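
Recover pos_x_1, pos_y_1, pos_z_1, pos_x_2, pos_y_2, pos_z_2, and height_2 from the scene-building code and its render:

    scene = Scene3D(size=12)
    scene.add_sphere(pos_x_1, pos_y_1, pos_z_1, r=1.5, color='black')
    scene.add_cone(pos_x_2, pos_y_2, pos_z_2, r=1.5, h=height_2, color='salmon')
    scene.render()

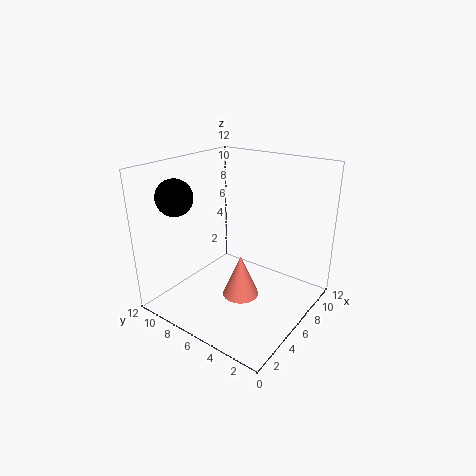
pos_x_1 = 3; pos_y_1 = 10; pos_z_1 = 9.5; pos_x_2 = 5; pos_y_2 = 5; pos_z_2 = 1.5; height_2 = 3.5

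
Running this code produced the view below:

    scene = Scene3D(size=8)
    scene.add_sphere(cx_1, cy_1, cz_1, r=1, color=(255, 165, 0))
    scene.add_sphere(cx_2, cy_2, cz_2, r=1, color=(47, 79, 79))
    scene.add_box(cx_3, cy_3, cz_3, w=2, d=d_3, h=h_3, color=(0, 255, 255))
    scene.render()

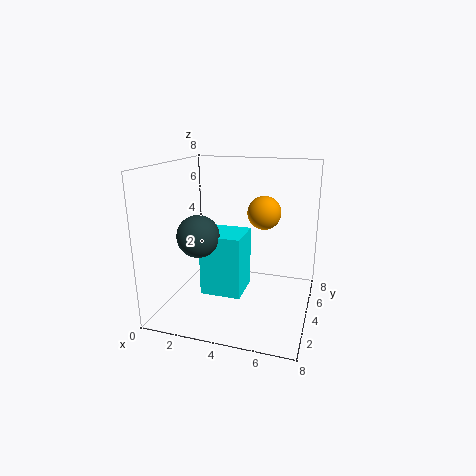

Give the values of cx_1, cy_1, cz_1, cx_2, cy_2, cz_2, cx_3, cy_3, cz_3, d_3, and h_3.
cx_1 = 5
cy_1 = 6
cz_1 = 5
cx_2 = 3
cy_2 = 1
cz_2 = 5
cx_3 = 3
cy_3 = 1
cz_3 = 2
d_3 = 2
h_3 = 3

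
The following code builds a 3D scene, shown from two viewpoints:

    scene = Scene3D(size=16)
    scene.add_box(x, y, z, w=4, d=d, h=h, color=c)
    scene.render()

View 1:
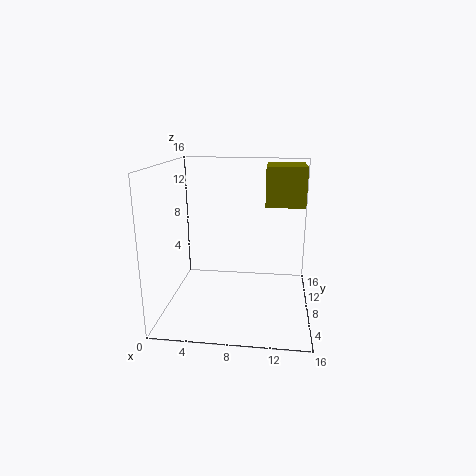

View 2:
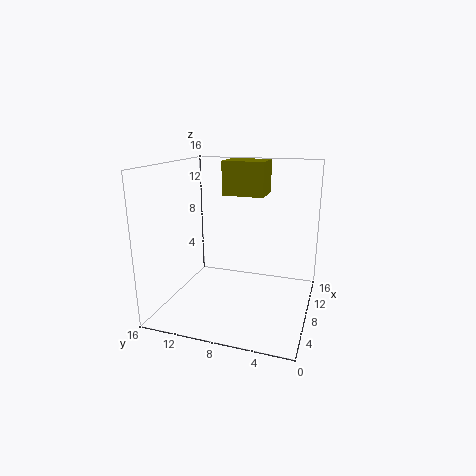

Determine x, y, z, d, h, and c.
x = 11
y = 6
z = 12
d = 5
h = 4
c = 'olive'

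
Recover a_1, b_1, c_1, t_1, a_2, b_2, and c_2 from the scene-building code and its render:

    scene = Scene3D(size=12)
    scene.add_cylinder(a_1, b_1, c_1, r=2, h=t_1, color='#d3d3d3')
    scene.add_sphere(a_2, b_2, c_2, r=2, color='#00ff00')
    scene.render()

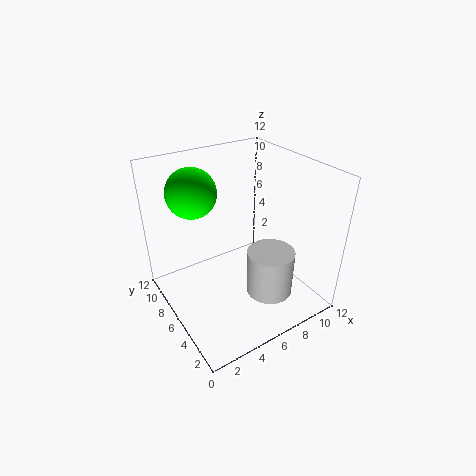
a_1 = 8, b_1 = 4, c_1 = 1, t_1 = 4, a_2 = 3, b_2 = 8, c_2 = 10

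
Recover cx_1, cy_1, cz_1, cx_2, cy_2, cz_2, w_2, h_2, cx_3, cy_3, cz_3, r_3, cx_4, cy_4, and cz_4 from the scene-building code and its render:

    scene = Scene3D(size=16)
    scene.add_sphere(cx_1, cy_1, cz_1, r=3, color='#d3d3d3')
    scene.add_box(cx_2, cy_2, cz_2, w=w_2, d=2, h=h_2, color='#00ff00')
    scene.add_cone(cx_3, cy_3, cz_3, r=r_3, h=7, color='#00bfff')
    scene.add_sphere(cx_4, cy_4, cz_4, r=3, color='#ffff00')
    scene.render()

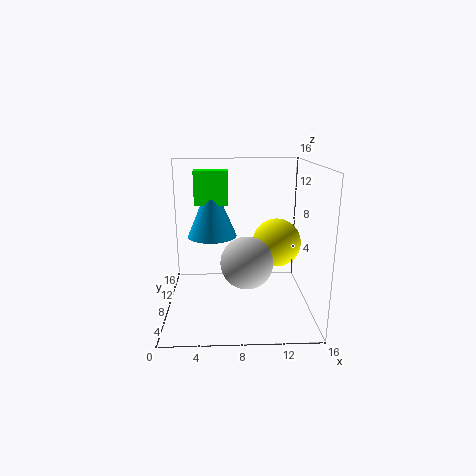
cx_1 = 9, cy_1 = 8, cz_1 = 5, cx_2 = 3, cy_2 = 11, cz_2 = 11, w_2 = 4, h_2 = 4, cx_3 = 5, cy_3 = 12, cz_3 = 7, r_3 = 3, cx_4 = 13, cy_4 = 12, cz_4 = 6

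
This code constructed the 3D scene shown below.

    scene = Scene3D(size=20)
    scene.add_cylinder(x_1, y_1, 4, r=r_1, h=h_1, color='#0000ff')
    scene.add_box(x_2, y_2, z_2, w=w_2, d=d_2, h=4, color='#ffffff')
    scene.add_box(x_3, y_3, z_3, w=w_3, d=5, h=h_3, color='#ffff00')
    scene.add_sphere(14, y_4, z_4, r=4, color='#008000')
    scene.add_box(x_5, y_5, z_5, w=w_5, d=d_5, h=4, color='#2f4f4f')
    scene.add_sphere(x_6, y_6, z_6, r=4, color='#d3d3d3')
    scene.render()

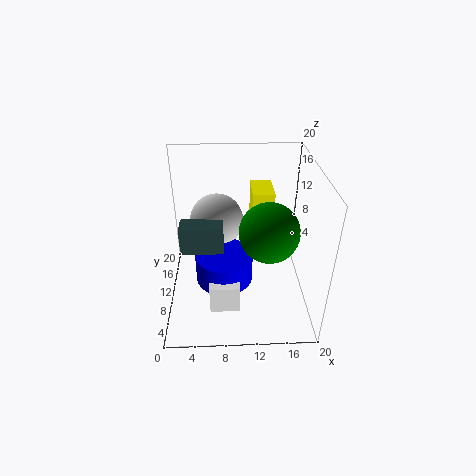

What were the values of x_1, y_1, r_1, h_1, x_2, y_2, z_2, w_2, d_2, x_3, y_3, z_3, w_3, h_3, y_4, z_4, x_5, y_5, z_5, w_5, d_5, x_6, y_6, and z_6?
x_1 = 8; y_1 = 9; r_1 = 4; h_1 = 4; x_2 = 6; y_2 = 4; z_2 = 2; w_2 = 4; d_2 = 3; x_3 = 12; y_3 = 11; z_3 = 10; w_3 = 3; h_3 = 6; y_4 = 8; z_4 = 12; x_5 = 2; y_5 = 9; z_5 = 8; w_5 = 6; d_5 = 3; x_6 = 7; y_6 = 15; z_6 = 10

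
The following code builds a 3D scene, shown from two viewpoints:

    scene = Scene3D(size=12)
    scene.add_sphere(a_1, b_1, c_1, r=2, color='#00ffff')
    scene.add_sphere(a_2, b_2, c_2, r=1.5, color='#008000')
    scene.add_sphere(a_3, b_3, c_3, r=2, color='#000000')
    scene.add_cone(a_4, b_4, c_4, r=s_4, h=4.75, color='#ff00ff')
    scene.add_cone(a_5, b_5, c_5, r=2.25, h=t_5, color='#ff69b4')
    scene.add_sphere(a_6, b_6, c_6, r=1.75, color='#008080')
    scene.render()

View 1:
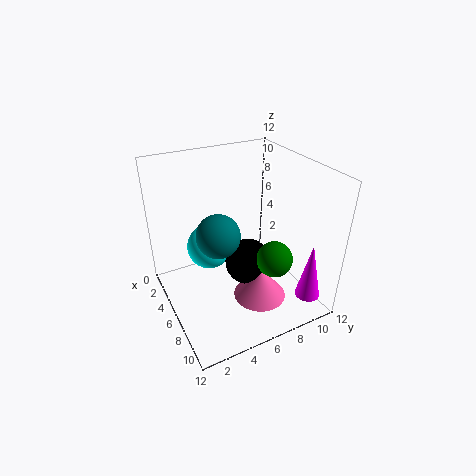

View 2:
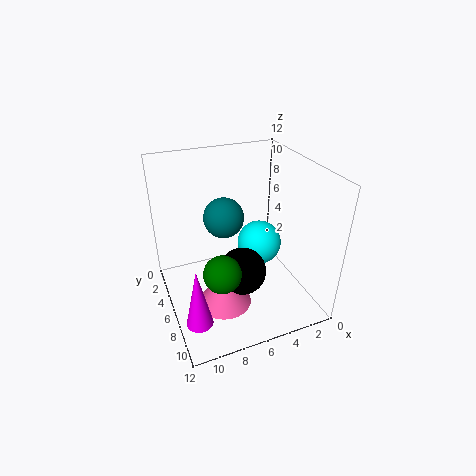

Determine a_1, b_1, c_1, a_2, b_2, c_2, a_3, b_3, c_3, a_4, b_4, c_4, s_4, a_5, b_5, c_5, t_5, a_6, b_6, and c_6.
a_1 = 3.25, b_1 = 4.5, c_1 = 4, a_2 = 8.25, b_2 = 8.25, c_2 = 4.5, a_3 = 6, b_3 = 7, c_3 = 3.25, a_4 = 10.75, b_4 = 10, c_4 = 2, s_4 = 1, a_5 = 7.75, b_5 = 7.25, c_5 = 0.75, t_5 = 2.75, a_6 = 6.5, b_6 = 4, c_6 = 7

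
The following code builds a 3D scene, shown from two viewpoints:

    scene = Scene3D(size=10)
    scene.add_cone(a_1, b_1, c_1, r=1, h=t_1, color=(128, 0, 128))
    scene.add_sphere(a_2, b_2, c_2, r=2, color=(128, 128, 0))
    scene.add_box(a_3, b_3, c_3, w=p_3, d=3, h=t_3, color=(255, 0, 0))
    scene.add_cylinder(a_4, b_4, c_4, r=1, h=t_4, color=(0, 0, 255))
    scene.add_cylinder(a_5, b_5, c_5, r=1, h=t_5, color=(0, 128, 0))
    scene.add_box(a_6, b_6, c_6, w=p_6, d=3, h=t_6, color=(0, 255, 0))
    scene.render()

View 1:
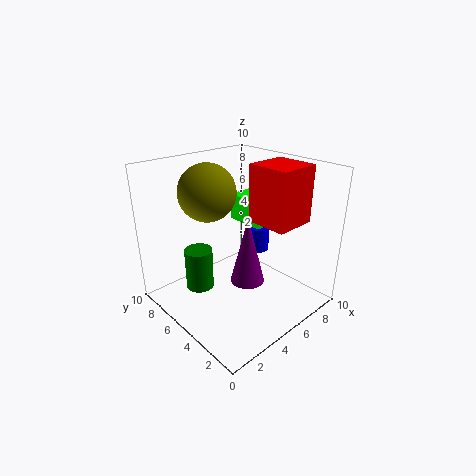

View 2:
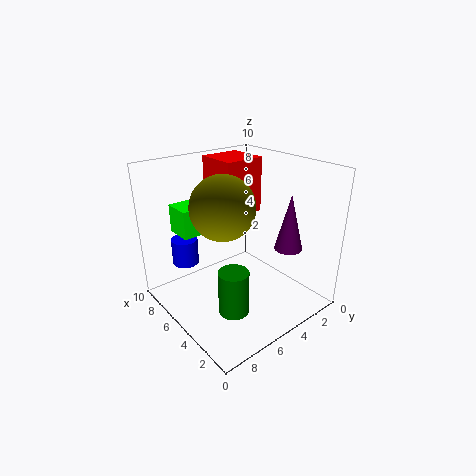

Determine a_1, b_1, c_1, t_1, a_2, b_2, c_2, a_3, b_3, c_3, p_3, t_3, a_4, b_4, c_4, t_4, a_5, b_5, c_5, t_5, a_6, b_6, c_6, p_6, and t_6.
a_1 = 3
b_1 = 2
c_1 = 4
t_1 = 4
a_2 = 4
b_2 = 7
c_2 = 8
a_3 = 6
b_3 = 2
c_3 = 6
p_3 = 3
t_3 = 4
a_4 = 9
b_4 = 7
c_4 = 2
t_4 = 2
a_5 = 3
b_5 = 7
c_5 = 1
t_5 = 3
a_6 = 7
b_6 = 5
c_6 = 5
p_6 = 2
t_6 = 2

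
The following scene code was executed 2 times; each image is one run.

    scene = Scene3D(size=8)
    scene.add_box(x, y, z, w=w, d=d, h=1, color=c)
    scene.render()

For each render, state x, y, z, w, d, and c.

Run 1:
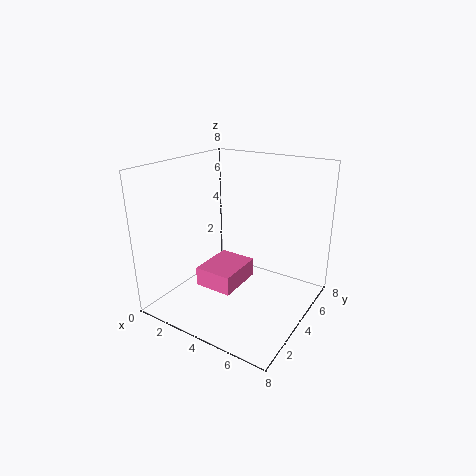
x = 3; y = 1.5; z = 2; w = 2; d = 2.5; c = 'hotpink'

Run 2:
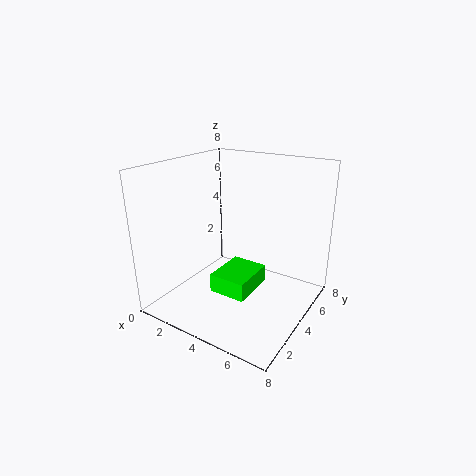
x = 3.5; y = 2; z = 1.5; w = 2; d = 2.5; c = 'lime'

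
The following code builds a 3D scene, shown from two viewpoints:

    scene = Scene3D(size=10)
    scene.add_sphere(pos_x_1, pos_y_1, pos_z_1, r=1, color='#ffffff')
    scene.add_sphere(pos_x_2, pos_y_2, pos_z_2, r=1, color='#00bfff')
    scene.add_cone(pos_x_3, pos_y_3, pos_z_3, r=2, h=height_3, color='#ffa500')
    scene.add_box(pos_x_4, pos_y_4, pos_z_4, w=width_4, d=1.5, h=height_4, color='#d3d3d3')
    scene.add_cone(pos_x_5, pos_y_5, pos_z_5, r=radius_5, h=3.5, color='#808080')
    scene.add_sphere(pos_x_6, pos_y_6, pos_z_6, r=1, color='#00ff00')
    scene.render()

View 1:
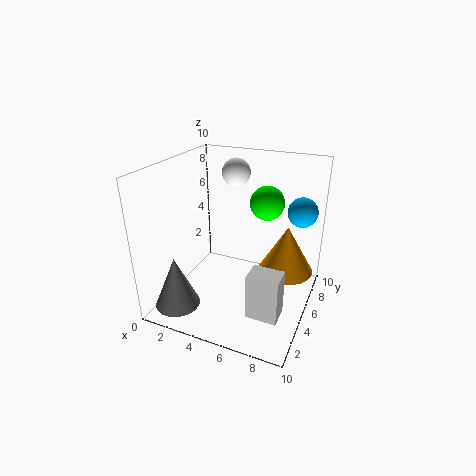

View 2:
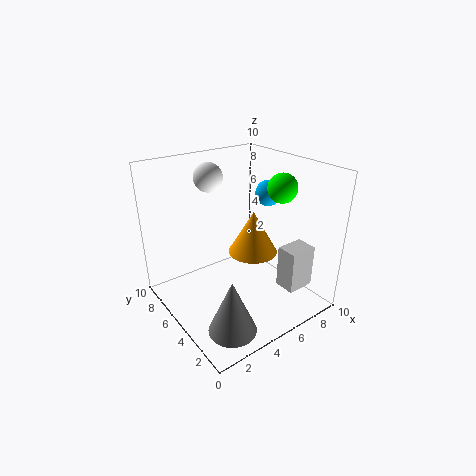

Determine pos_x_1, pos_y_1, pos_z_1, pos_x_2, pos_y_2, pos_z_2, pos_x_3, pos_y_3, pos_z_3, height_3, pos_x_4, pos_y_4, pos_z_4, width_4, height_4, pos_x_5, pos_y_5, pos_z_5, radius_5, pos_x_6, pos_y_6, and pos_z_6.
pos_x_1 = 4; pos_y_1 = 7; pos_z_1 = 9; pos_x_2 = 9; pos_y_2 = 6.5; pos_z_2 = 7; pos_x_3 = 8; pos_y_3 = 7; pos_z_3 = 2; height_3 = 3.5; pos_x_4 = 7; pos_y_4 = 1.5; pos_z_4 = 1.5; width_4 = 2; height_4 = 3; pos_x_5 = 2; pos_y_5 = 1.5; pos_z_5 = 1; radius_5 = 1.5; pos_x_6 = 7.5; pos_y_6 = 3.5; pos_z_6 = 8.5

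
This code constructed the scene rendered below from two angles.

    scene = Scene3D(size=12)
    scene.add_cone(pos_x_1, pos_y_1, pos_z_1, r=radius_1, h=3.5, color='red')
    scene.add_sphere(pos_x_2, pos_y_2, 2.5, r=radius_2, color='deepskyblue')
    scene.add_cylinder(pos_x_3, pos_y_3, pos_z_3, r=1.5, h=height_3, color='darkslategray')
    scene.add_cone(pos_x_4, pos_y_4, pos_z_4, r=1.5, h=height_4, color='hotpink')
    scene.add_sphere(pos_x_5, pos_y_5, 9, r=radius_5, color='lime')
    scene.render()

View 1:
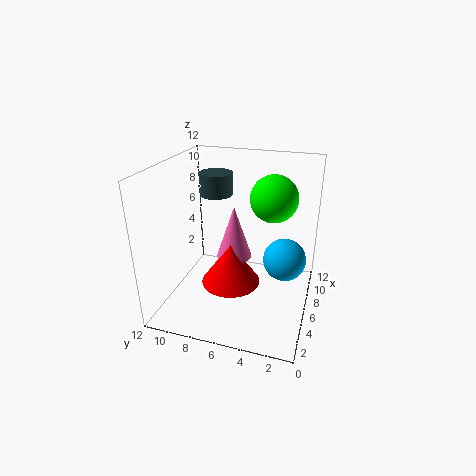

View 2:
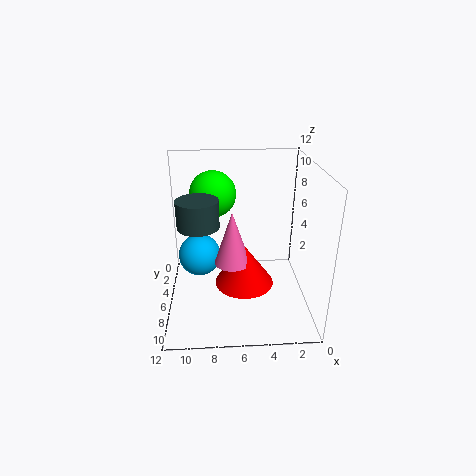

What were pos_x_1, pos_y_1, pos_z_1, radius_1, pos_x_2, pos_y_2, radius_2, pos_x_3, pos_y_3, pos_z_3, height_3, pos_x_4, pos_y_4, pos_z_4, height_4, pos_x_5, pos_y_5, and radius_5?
pos_x_1 = 5.5
pos_y_1 = 6.5
pos_z_1 = 2
radius_1 = 2.5
pos_x_2 = 9.5
pos_y_2 = 2.5
radius_2 = 2
pos_x_3 = 9
pos_y_3 = 9
pos_z_3 = 8.5
height_3 = 2
pos_x_4 = 6.5
pos_y_4 = 6.5
pos_z_4 = 4
height_4 = 4.5
pos_x_5 = 8
pos_y_5 = 3.5
radius_5 = 2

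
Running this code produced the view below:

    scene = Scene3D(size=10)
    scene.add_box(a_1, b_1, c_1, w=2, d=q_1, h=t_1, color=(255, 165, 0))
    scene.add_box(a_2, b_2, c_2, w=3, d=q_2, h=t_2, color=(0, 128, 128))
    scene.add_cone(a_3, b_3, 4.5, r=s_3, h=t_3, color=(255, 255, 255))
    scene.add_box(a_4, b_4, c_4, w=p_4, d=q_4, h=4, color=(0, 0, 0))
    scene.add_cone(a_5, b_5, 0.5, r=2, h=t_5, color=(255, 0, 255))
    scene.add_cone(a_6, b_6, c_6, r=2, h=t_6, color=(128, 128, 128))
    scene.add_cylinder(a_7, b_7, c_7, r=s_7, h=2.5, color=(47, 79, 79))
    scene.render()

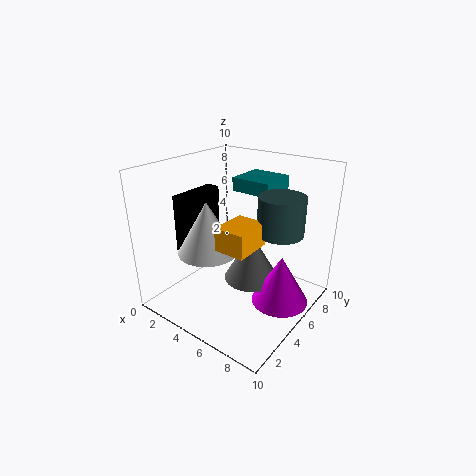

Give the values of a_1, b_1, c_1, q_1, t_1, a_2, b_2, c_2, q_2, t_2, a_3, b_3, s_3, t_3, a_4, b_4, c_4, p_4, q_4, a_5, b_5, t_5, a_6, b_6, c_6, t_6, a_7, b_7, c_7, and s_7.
a_1 = 5.5, b_1 = 2, c_1 = 5.5, q_1 = 2.5, t_1 = 1.5, a_2 = 3, b_2 = 7, c_2 = 7.5, q_2 = 3, t_2 = 1, a_3 = 4, b_3 = 3, s_3 = 2, t_3 = 3.5, a_4 = 1.5, b_4 = 2.5, c_4 = 4, p_4 = 1, q_4 = 3.5, a_5 = 8, b_5 = 6, t_5 = 3.5, a_6 = 5.5, b_6 = 6, c_6 = 1.5, t_6 = 3.5, a_7 = 8, b_7 = 5.5, c_7 = 6, s_7 = 1.5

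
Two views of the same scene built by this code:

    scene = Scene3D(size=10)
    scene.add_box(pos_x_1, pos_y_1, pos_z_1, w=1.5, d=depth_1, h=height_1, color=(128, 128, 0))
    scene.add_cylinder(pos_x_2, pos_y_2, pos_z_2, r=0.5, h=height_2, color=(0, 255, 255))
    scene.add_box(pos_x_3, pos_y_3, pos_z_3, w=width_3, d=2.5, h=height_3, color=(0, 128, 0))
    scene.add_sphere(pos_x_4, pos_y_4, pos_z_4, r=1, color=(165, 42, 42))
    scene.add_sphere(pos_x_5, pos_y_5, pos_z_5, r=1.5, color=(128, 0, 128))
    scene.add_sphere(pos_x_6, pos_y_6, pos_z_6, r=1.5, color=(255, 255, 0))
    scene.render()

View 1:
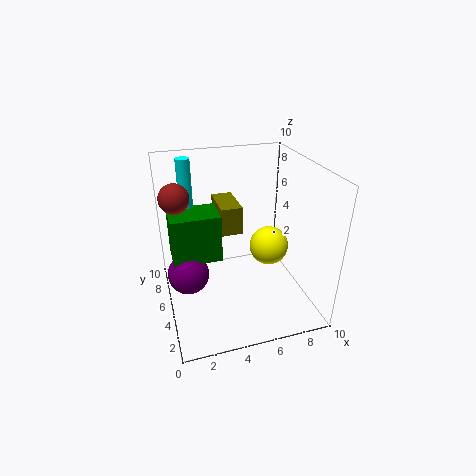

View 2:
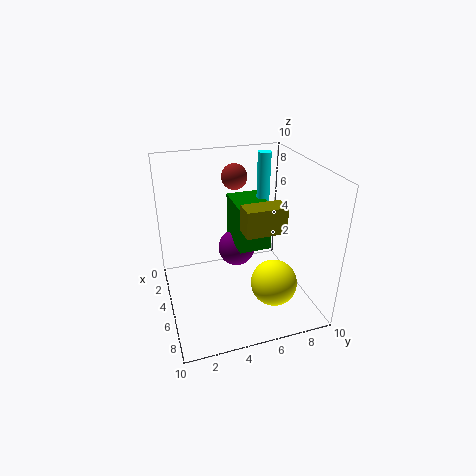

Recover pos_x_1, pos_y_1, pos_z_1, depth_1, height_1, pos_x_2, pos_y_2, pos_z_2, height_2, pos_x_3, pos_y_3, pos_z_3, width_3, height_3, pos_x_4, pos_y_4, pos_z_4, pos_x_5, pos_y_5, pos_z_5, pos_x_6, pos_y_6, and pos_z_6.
pos_x_1 = 4, pos_y_1 = 5.5, pos_z_1 = 5, depth_1 = 3, height_1 = 2, pos_x_2 = 2, pos_y_2 = 8, pos_z_2 = 5.5, height_2 = 4.5, pos_x_3 = 0.5, pos_y_3 = 5.5, pos_z_3 = 3, width_3 = 3.5, height_3 = 3.5, pos_x_4 = 1, pos_y_4 = 6, pos_z_4 = 8, pos_x_5 = 1.5, pos_y_5 = 6, pos_z_5 = 2, pos_x_6 = 8, pos_y_6 = 6.5, pos_z_6 = 3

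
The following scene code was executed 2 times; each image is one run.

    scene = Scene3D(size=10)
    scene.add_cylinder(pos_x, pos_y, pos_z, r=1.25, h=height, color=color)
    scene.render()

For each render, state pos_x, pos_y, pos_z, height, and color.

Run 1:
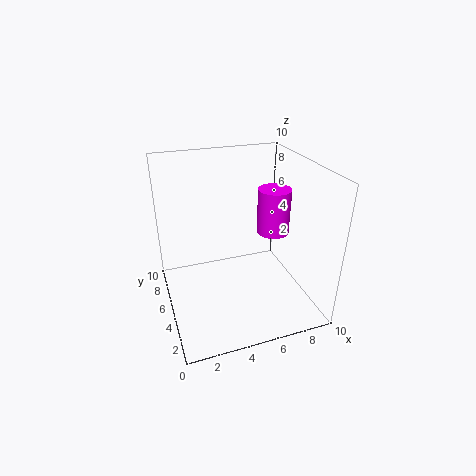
pos_x = 8.5, pos_y = 6.75, pos_z = 4, height = 3.5, color = 'magenta'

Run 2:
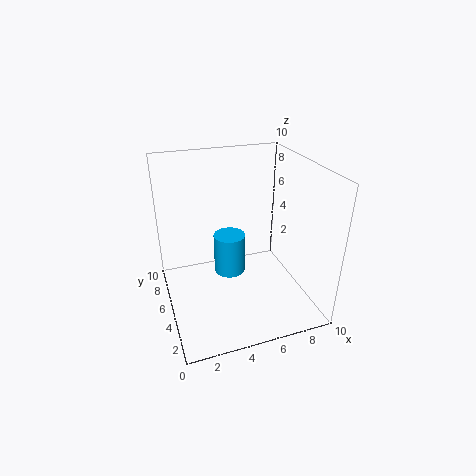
pos_x = 5.25, pos_y = 7.75, pos_z = 0.5, height = 3.25, color = 'deepskyblue'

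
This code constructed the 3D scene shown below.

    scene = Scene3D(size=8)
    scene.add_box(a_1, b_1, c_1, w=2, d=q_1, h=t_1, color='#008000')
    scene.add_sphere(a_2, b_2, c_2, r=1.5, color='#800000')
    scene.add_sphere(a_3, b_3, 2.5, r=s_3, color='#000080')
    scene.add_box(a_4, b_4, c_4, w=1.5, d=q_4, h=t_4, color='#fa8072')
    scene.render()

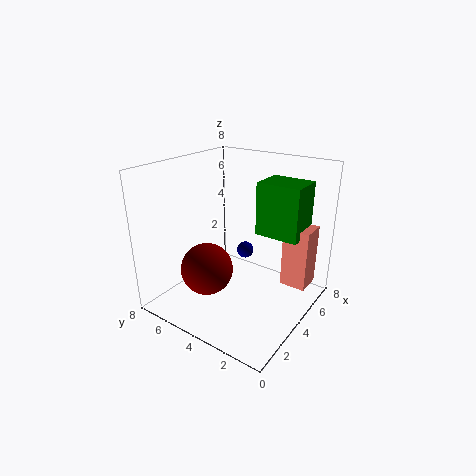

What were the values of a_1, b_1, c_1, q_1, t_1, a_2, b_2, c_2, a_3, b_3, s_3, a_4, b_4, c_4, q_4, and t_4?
a_1 = 5
b_1 = 1
c_1 = 4
q_1 = 2.5
t_1 = 3
a_2 = 3
b_2 = 5.5
c_2 = 2
a_3 = 5.5
b_3 = 4.5
s_3 = 0.5
a_4 = 5.5
b_4 = 0.5
c_4 = 1
q_4 = 1.5
t_4 = 3.5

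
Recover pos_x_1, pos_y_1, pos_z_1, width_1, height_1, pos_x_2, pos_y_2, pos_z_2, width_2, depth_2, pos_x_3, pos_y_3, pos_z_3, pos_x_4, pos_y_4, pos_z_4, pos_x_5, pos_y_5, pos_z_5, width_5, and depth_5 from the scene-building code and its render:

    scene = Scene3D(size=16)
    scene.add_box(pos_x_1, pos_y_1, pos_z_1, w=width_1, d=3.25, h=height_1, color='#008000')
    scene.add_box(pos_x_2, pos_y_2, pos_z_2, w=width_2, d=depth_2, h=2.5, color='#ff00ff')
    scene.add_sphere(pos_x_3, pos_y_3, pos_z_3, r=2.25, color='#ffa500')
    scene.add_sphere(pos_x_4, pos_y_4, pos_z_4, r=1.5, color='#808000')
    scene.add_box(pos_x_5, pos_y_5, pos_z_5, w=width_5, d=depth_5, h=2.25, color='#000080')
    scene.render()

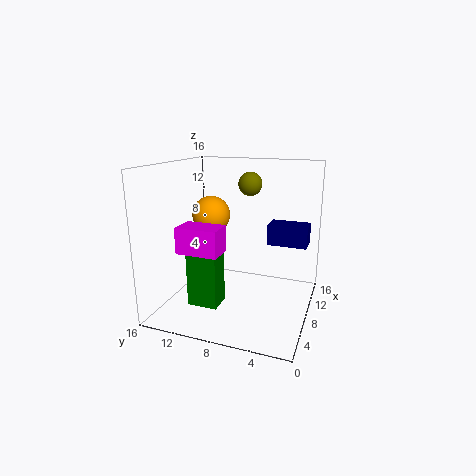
pos_x_1 = 3.25
pos_y_1 = 8.75
pos_z_1 = 1.5
width_1 = 2.5
height_1 = 5.75
pos_x_2 = 0.25
pos_y_2 = 7.25
pos_z_2 = 8.5
width_2 = 2.5
depth_2 = 4
pos_x_3 = 10.25
pos_y_3 = 12.25
pos_z_3 = 9.75
pos_x_4 = 14.5
pos_y_4 = 8.75
pos_z_4 = 13
pos_x_5 = 8.25
pos_y_5 = 0.5
pos_z_5 = 7.5
width_5 = 2.5
depth_5 = 4.25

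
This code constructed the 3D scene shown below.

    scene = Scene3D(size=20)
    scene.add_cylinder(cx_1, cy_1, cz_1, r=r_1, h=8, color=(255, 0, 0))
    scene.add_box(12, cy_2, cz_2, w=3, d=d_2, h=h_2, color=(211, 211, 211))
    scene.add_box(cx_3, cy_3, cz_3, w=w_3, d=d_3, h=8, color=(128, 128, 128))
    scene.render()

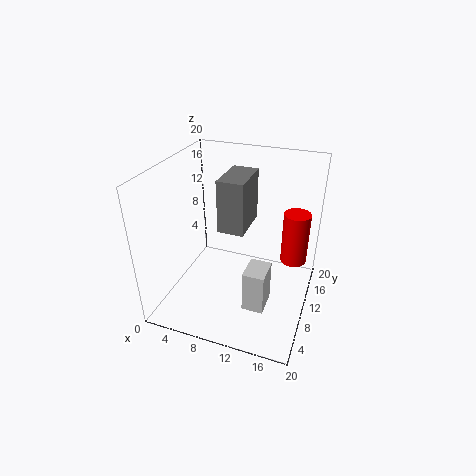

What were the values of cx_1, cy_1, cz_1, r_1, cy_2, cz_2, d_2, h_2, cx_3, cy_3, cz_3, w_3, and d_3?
cx_1 = 17; cy_1 = 16; cz_1 = 4; r_1 = 2; cy_2 = 6; cz_2 = 1; d_2 = 4; h_2 = 6; cx_3 = 6; cy_3 = 12; cz_3 = 9; w_3 = 4; d_3 = 7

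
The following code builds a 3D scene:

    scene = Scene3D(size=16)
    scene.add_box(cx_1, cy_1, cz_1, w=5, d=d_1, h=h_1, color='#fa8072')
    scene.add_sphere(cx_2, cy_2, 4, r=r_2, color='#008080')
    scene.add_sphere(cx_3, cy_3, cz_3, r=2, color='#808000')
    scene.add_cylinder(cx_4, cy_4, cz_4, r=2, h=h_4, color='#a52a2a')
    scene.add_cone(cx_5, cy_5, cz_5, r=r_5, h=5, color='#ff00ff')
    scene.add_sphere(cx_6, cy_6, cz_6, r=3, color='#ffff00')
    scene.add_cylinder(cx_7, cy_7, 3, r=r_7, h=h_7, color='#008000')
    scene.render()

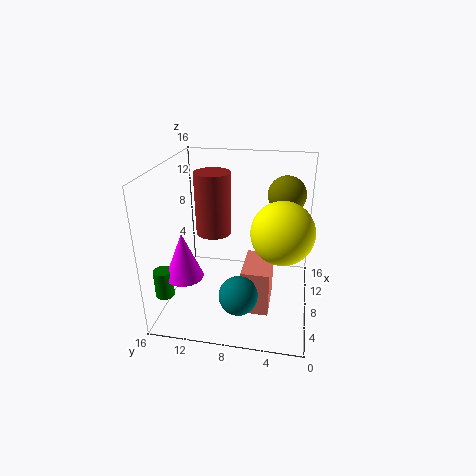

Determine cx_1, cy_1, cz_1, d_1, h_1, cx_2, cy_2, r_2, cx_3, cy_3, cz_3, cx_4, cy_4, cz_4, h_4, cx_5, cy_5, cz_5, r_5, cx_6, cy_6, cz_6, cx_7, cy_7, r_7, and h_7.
cx_1 = 4
cy_1 = 4
cz_1 = 1
d_1 = 3
h_1 = 5
cx_2 = 3
cy_2 = 7
r_2 = 2
cx_3 = 9
cy_3 = 3
cz_3 = 13
cx_4 = 9
cy_4 = 11
cz_4 = 8
h_4 = 7
cx_5 = 4
cy_5 = 13
cz_5 = 5
r_5 = 2
cx_6 = 4
cy_6 = 3
cz_6 = 11
cx_7 = 3
cy_7 = 15
r_7 = 1
h_7 = 3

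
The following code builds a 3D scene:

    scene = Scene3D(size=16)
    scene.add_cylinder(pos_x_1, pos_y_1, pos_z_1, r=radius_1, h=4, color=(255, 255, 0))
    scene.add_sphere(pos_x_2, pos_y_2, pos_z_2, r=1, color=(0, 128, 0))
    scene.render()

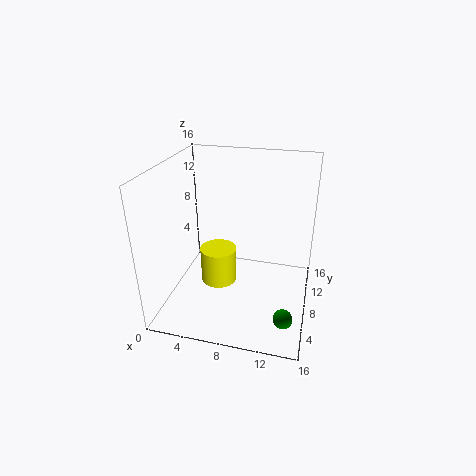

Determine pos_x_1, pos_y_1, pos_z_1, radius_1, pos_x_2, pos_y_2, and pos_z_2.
pos_x_1 = 6
pos_y_1 = 7
pos_z_1 = 3
radius_1 = 2
pos_x_2 = 14
pos_y_2 = 3
pos_z_2 = 2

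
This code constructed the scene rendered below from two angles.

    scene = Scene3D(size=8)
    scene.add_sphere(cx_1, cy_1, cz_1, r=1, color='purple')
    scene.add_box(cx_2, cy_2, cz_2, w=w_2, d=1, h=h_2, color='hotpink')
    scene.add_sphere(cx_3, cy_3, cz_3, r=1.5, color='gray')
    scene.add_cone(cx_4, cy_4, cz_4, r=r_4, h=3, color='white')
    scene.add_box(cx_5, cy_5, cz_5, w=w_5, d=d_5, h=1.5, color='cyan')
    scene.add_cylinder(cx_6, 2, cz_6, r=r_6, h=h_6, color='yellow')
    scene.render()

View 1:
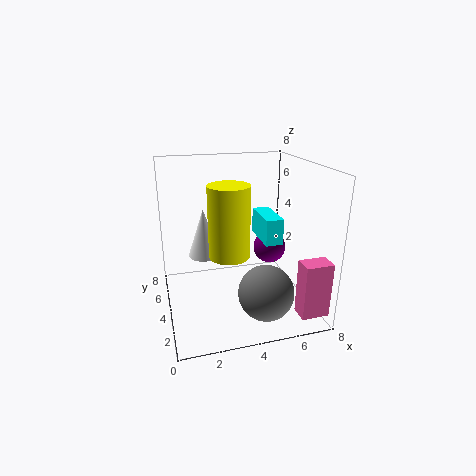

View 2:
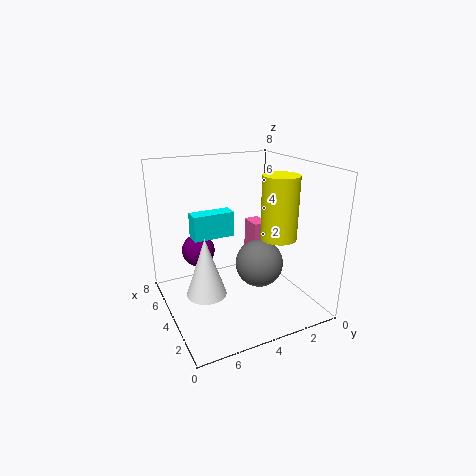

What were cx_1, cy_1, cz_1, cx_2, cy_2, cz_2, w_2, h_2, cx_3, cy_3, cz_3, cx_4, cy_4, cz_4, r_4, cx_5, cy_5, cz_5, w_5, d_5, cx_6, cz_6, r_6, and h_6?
cx_1 = 6.5
cy_1 = 5.5
cz_1 = 2.5
cx_2 = 6.5
cy_2 = 0.5
cz_2 = 0.5
w_2 = 1.5
h_2 = 3
cx_3 = 5
cy_3 = 2
cz_3 = 1.5
cx_4 = 2.5
cy_4 = 6.5
cz_4 = 2
r_4 = 1
cx_5 = 5.5
cy_5 = 3.5
cz_5 = 3.5
w_5 = 1
d_5 = 2.5
cx_6 = 3
cz_6 = 4
r_6 = 1
h_6 = 3.5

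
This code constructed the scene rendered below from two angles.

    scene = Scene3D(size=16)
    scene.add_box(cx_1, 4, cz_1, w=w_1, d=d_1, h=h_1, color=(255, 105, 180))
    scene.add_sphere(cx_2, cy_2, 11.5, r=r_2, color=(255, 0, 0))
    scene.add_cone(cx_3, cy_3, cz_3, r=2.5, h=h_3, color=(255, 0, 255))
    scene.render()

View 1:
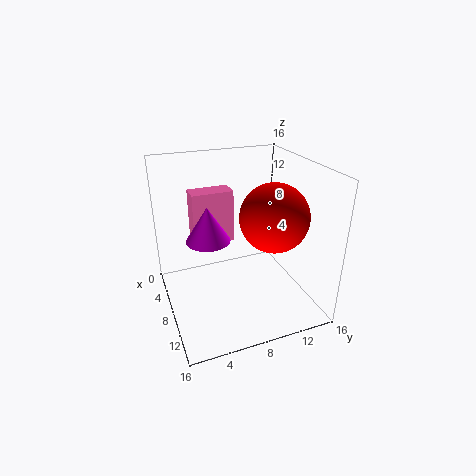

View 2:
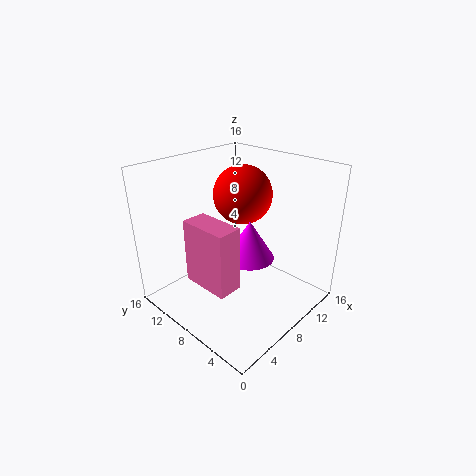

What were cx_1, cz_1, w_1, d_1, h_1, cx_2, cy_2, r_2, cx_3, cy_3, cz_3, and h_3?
cx_1 = 1.5; cz_1 = 5.5; w_1 = 2.5; d_1 = 5; h_1 = 6.5; cx_2 = 11.5; cy_2 = 10.5; r_2 = 3.5; cx_3 = 6.5; cy_3 = 5; cz_3 = 7.5; h_3 = 4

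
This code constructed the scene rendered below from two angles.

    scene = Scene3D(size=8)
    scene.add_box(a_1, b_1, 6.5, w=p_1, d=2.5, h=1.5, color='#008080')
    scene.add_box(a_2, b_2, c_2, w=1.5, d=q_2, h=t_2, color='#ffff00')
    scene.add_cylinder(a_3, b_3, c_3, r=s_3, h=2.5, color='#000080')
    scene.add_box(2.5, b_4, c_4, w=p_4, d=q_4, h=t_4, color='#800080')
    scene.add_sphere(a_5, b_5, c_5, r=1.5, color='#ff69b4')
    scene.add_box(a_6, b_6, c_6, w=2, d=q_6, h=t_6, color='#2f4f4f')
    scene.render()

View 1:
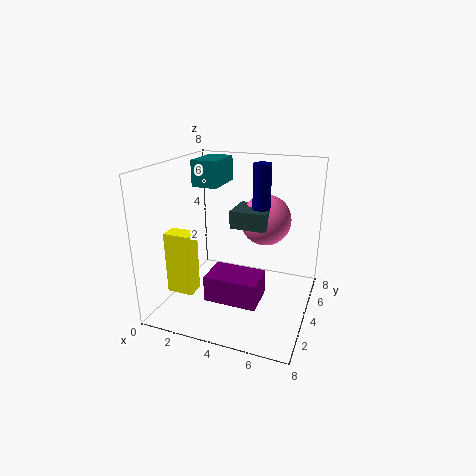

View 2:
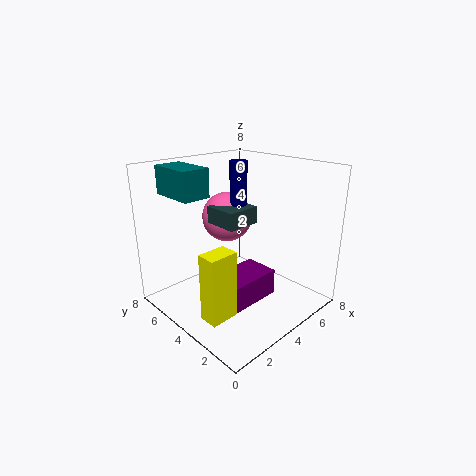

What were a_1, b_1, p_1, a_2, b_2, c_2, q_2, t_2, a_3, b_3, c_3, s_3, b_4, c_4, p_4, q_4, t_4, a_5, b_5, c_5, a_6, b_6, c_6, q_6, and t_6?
a_1 = 1, b_1 = 4.5, p_1 = 1.5, a_2 = 0.5, b_2 = 2, c_2 = 1, q_2 = 1, t_2 = 3.5, a_3 = 5, b_3 = 5, c_3 = 5.5, s_3 = 0.5, b_4 = 2.5, c_4 = 0.5, p_4 = 3, q_4 = 2, t_4 = 1.5, a_5 = 5, b_5 = 6, c_5 = 4.5, a_6 = 3.5, b_6 = 4, c_6 = 4.5, q_6 = 2, t_6 = 1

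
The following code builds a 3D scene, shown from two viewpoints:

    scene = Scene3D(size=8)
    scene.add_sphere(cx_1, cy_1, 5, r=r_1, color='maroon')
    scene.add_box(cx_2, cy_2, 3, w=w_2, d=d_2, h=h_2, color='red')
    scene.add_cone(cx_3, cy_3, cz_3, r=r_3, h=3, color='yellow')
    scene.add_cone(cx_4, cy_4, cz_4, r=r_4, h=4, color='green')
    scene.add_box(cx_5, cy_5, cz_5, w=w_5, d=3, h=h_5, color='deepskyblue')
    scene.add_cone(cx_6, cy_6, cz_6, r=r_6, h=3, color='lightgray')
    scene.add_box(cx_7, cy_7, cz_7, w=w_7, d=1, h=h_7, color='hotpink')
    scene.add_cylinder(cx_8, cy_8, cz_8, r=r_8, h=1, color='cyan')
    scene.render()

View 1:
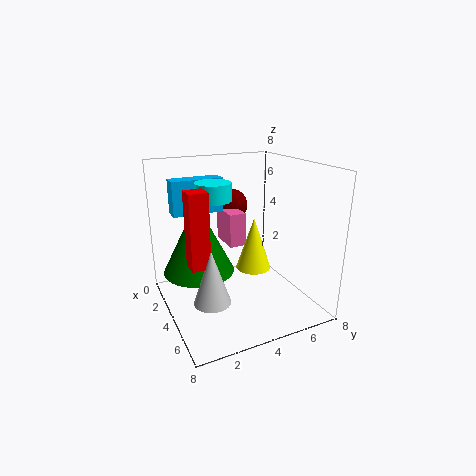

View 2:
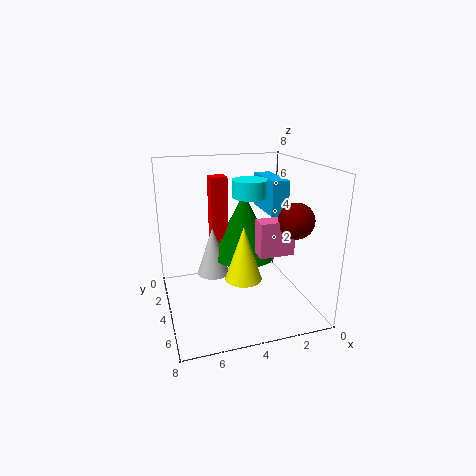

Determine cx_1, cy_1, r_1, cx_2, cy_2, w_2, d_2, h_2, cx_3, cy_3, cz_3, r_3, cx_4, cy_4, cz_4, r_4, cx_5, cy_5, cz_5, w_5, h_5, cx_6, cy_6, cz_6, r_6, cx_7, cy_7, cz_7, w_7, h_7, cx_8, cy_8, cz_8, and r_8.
cx_1 = 1
cy_1 = 5
r_1 = 1
cx_2 = 4
cy_2 = 1
w_2 = 1
d_2 = 1
h_2 = 4
cx_3 = 4
cy_3 = 5
cz_3 = 2
r_3 = 1
cx_4 = 3
cy_4 = 2
cz_4 = 2
r_4 = 2
cx_5 = 1
cy_5 = 1
cz_5 = 5
w_5 = 1
h_5 = 2
cx_6 = 5
cy_6 = 2
cz_6 = 1
r_6 = 1
cx_7 = 1
cy_7 = 4
cz_7 = 3
w_7 = 2
h_7 = 2
cx_8 = 3
cy_8 = 3
cz_8 = 6
r_8 = 1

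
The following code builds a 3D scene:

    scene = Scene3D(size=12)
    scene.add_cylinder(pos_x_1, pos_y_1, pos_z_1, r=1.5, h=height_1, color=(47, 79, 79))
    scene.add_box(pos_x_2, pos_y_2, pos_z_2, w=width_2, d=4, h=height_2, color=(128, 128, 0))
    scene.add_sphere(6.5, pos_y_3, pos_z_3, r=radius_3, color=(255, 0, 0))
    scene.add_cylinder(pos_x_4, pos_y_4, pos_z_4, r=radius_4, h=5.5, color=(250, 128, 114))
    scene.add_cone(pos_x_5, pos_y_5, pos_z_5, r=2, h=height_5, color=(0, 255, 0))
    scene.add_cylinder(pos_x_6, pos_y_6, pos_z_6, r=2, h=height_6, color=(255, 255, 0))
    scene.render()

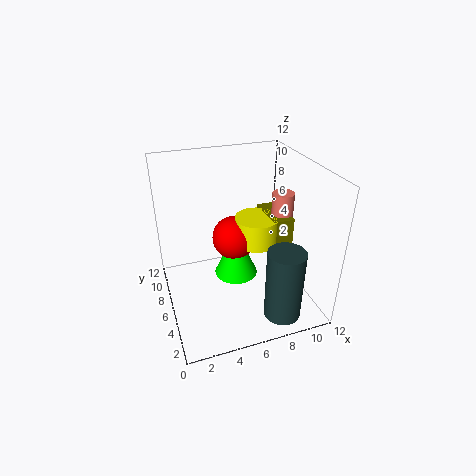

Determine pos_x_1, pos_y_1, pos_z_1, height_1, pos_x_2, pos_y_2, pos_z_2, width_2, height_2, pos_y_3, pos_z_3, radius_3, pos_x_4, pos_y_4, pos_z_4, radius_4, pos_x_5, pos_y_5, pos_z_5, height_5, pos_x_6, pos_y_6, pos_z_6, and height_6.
pos_x_1 = 8.5, pos_y_1 = 2, pos_z_1 = 0.5, height_1 = 6, pos_x_2 = 9.5, pos_y_2 = 6.5, pos_z_2 = 3, width_2 = 2, height_2 = 3.5, pos_y_3 = 8.5, pos_z_3 = 4.5, radius_3 = 2, pos_x_4 = 11, pos_y_4 = 8, pos_z_4 = 3, radius_4 = 1, pos_x_5 = 6.5, pos_y_5 = 8, pos_z_5 = 1, height_5 = 4.5, pos_x_6 = 8.5, pos_y_6 = 8, pos_z_6 = 4, height_6 = 2.5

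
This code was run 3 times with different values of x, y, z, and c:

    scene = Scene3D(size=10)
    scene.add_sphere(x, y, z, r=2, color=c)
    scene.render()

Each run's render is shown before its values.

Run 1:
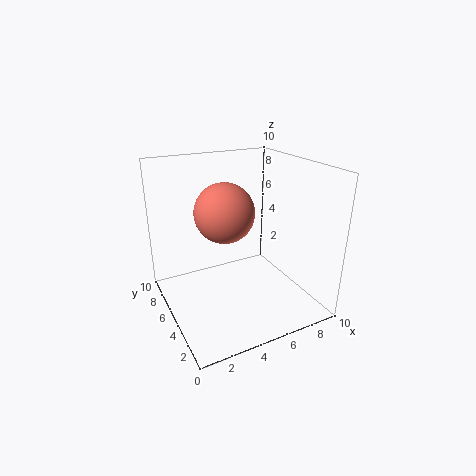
x = 4
y = 5
z = 7
c = 'salmon'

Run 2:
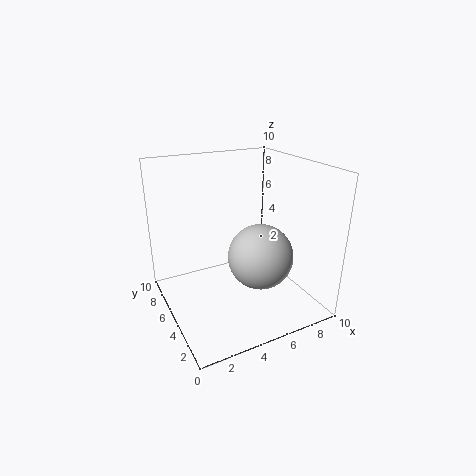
x = 5
y = 2
z = 5
c = 'lightgray'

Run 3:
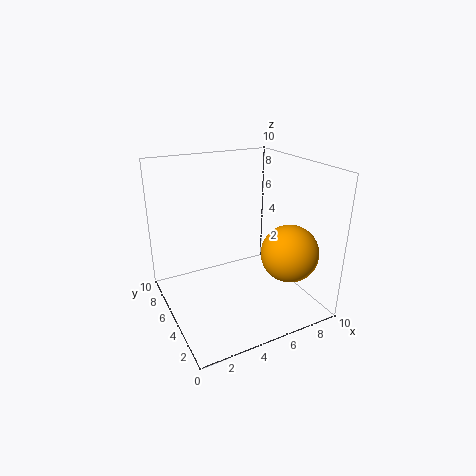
x = 8
y = 3
z = 4
c = 'orange'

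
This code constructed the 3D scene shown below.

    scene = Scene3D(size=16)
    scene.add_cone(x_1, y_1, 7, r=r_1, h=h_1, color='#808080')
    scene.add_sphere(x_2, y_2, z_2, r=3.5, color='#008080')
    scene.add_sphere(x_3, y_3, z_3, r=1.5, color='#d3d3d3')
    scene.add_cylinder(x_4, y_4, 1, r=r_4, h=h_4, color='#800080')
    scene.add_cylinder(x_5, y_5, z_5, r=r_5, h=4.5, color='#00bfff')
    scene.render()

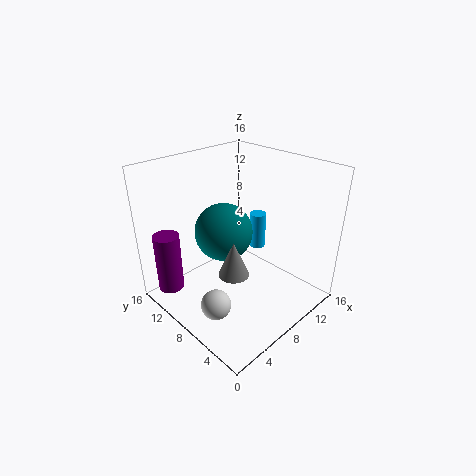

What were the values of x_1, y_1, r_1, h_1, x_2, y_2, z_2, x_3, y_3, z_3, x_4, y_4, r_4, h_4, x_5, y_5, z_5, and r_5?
x_1 = 4
y_1 = 4.5
r_1 = 1.5
h_1 = 3.5
x_2 = 9
y_2 = 11.5
z_2 = 7
x_3 = 2
y_3 = 5
z_3 = 4
x_4 = 2.5
y_4 = 14
r_4 = 1.5
h_4 = 7
x_5 = 13.5
y_5 = 10
z_5 = 4
r_5 = 1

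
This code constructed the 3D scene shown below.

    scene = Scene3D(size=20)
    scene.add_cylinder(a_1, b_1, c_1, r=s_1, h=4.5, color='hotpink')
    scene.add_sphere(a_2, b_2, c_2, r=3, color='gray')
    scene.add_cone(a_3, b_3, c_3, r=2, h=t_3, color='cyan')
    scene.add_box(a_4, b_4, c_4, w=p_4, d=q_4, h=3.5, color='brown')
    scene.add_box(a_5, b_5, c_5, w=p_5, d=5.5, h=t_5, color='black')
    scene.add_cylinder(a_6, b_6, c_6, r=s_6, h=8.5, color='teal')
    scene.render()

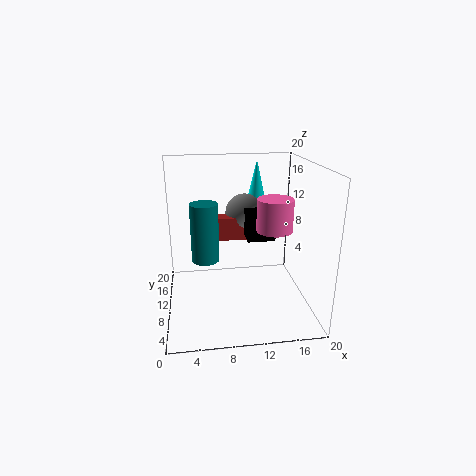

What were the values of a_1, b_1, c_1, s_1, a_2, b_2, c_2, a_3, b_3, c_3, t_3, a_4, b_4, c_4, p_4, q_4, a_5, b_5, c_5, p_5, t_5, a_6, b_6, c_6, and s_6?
a_1 = 15
b_1 = 9.5
c_1 = 11
s_1 = 2.5
a_2 = 12
b_2 = 16.5
c_2 = 11.5
a_3 = 14
b_3 = 17.5
c_3 = 11
t_3 = 8.5
a_4 = 7.5
b_4 = 14
c_4 = 8
p_4 = 7
q_4 = 2.5
a_5 = 11.5
b_5 = 10.5
c_5 = 9
p_5 = 4
t_5 = 4
a_6 = 5.5
b_6 = 12
c_6 = 6
s_6 = 2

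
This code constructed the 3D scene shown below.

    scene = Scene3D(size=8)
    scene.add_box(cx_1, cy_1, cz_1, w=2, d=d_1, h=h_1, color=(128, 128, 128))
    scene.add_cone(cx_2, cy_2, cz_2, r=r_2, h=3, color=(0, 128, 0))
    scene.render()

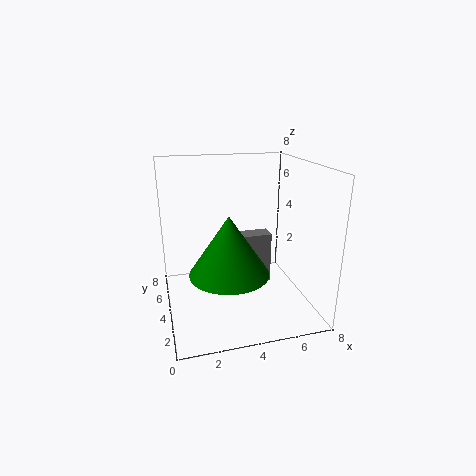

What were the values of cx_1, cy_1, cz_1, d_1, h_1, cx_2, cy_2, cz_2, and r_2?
cx_1 = 4, cy_1 = 4, cz_1 = 1, d_1 = 1, h_1 = 3, cx_2 = 3, cy_2 = 2, cz_2 = 3, r_2 = 2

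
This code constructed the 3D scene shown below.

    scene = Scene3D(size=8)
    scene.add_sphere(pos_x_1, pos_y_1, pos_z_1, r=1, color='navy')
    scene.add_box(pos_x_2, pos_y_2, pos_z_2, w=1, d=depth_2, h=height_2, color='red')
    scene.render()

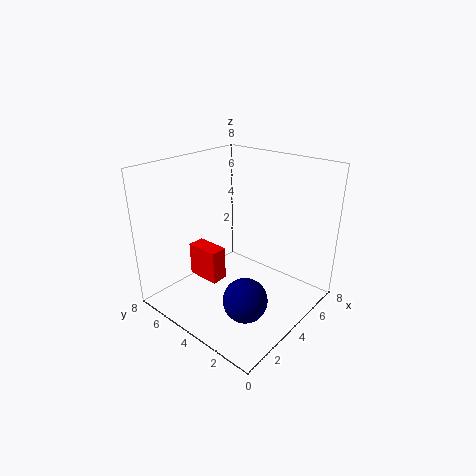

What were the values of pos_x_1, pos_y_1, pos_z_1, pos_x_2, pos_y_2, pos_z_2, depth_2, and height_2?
pos_x_1 = 1; pos_y_1 = 1; pos_z_1 = 3; pos_x_2 = 3; pos_y_2 = 5; pos_z_2 = 1; depth_2 = 2; height_2 = 2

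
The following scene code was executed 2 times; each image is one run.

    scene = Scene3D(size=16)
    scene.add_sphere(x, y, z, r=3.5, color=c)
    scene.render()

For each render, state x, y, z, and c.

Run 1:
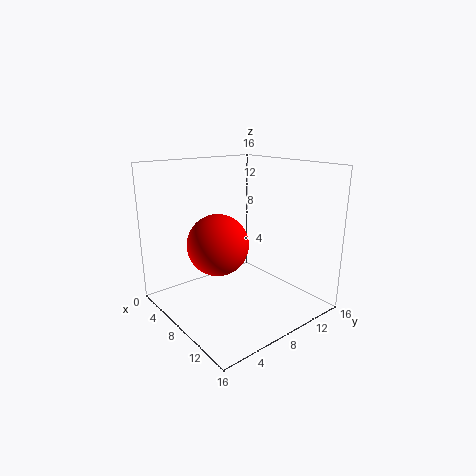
x = 6.25
y = 6.5
z = 7
c = 'red'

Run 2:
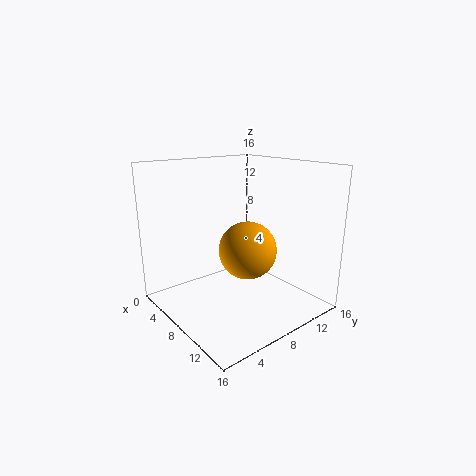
x = 6.75
y = 10.5
z = 5.5
c = 'orange'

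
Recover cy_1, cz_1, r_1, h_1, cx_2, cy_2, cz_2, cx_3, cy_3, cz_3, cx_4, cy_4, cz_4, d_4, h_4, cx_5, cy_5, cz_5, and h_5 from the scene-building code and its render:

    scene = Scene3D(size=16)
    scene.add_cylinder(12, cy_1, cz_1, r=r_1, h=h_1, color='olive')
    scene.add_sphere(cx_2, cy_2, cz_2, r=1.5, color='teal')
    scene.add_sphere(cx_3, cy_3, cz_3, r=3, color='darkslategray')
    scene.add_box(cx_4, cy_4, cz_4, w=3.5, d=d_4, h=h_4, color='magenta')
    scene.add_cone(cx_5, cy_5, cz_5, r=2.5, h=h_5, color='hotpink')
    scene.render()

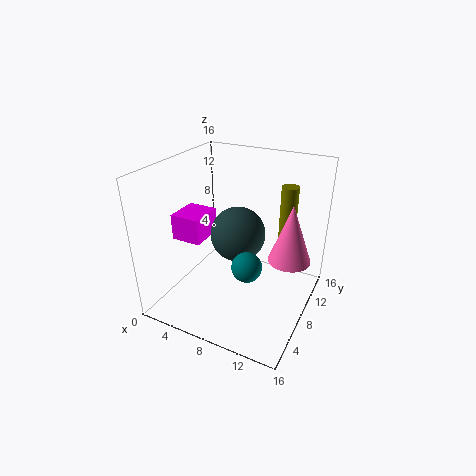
cy_1 = 13, cz_1 = 6, r_1 = 1, h_1 = 7, cx_2 = 11, cy_2 = 4, cz_2 = 7.5, cx_3 = 8, cy_3 = 8, cz_3 = 8.5, cx_4 = 0.5, cy_4 = 6, cz_4 = 7, d_4 = 4, h_4 = 3, cx_5 = 13, cy_5 = 11.5, cz_5 = 4.5, h_5 = 7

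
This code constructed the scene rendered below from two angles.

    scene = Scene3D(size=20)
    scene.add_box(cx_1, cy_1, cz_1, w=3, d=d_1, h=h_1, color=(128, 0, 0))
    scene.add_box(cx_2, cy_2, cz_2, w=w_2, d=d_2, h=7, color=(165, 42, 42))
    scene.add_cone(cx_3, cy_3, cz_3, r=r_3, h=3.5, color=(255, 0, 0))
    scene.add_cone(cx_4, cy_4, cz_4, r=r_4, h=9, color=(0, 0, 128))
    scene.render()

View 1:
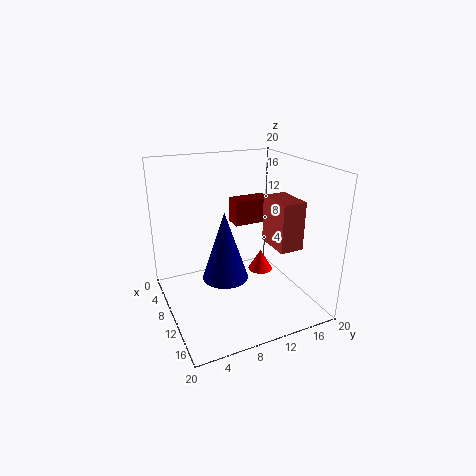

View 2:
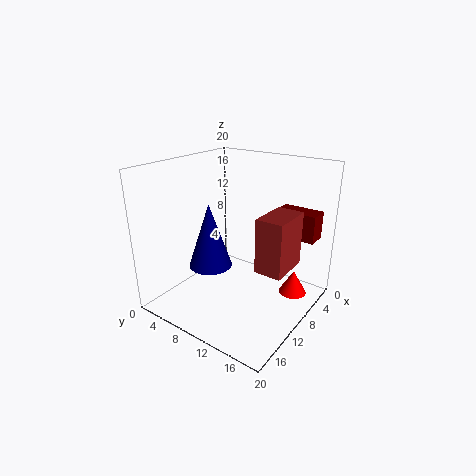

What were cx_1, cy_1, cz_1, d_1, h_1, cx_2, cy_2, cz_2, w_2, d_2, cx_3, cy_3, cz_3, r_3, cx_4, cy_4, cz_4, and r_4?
cx_1 = 1, cy_1 = 12.5, cz_1 = 9, d_1 = 6, h_1 = 4, cx_2 = 8, cy_2 = 15, cz_2 = 8, w_2 = 5.5, d_2 = 3.5, cx_3 = 5, cy_3 = 16.5, cz_3 = 1, r_3 = 2, cx_4 = 12.5, cy_4 = 7, cz_4 = 6, r_4 = 3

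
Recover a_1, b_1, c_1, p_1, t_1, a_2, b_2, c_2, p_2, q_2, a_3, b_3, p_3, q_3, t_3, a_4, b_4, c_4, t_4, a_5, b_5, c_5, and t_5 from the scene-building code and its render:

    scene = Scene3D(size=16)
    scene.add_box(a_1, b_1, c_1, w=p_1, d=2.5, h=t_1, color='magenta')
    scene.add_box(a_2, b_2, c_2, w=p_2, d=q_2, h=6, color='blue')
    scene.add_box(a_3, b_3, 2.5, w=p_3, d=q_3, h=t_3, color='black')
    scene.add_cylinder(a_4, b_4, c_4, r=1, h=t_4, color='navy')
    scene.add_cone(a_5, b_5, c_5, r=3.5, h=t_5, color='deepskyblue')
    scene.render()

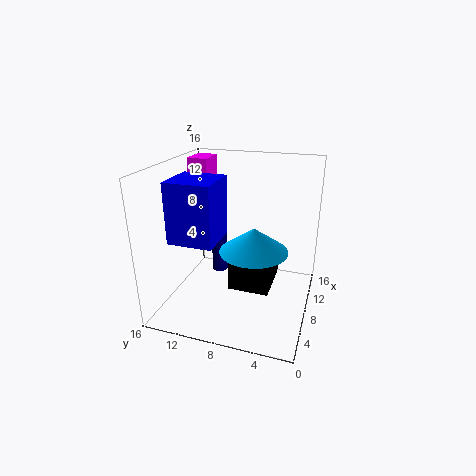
a_1 = 12.5
b_1 = 13.5
c_1 = 12
p_1 = 3.5
t_1 = 3.5
a_2 = 1.5
b_2 = 8.5
c_2 = 9.5
p_2 = 4.5
q_2 = 4.5
a_3 = 6
b_3 = 4
p_3 = 5.5
q_3 = 4.5
t_3 = 3.5
a_4 = 12.5
b_4 = 12
c_4 = 1
t_4 = 6
a_5 = 5.5
b_5 = 5.5
c_5 = 8
t_5 = 2.5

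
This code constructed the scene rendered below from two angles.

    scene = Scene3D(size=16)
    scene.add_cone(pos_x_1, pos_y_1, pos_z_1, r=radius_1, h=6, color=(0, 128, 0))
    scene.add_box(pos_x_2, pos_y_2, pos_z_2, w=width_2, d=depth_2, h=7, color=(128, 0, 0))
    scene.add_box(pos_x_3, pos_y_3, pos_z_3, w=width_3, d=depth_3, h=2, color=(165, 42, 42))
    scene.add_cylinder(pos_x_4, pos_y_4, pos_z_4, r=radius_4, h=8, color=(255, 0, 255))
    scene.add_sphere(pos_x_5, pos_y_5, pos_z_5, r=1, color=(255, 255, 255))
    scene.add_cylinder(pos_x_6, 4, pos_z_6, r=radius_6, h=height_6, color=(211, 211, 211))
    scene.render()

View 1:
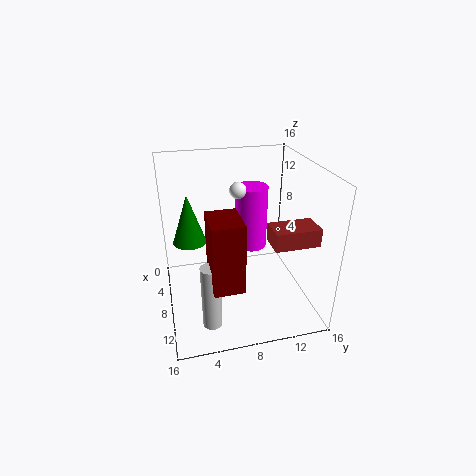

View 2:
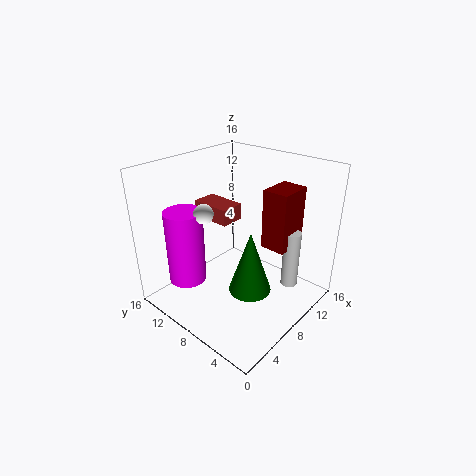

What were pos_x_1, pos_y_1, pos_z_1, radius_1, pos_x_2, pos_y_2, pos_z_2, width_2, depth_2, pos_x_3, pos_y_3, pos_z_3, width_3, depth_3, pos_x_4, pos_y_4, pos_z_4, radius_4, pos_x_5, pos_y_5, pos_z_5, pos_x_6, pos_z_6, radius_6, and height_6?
pos_x_1 = 4, pos_y_1 = 3, pos_z_1 = 6, radius_1 = 2, pos_x_2 = 11, pos_y_2 = 4, pos_z_2 = 6, width_2 = 4, depth_2 = 3, pos_x_3 = 9, pos_y_3 = 11, pos_z_3 = 8, width_3 = 3, depth_3 = 5, pos_x_4 = 3, pos_y_4 = 11, pos_z_4 = 4, radius_4 = 2, pos_x_5 = 4, pos_y_5 = 9, pos_z_5 = 12, pos_x_6 = 13, pos_z_6 = 1, radius_6 = 1, height_6 = 7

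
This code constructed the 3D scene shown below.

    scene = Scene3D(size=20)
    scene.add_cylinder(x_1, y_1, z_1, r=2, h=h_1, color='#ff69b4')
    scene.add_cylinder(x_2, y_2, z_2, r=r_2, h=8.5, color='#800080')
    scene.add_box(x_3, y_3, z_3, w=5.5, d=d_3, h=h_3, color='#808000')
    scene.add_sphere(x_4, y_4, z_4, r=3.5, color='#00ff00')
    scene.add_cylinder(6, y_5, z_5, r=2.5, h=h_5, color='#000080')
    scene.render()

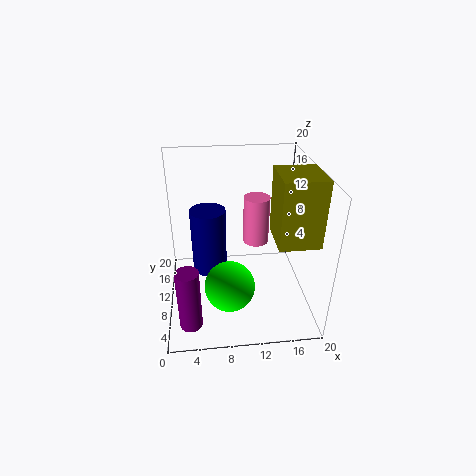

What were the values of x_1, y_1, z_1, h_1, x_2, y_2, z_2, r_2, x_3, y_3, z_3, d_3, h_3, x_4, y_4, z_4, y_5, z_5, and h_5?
x_1 = 13.5; y_1 = 15.5; z_1 = 6; h_1 = 7.5; x_2 = 3; y_2 = 3.5; z_2 = 1; r_2 = 1.5; x_3 = 14.5; y_3 = 4.5; z_3 = 11; d_3 = 6; h_3 = 9; x_4 = 8.5; y_4 = 7; z_4 = 4; y_5 = 12; z_5 = 4; h_5 = 9.5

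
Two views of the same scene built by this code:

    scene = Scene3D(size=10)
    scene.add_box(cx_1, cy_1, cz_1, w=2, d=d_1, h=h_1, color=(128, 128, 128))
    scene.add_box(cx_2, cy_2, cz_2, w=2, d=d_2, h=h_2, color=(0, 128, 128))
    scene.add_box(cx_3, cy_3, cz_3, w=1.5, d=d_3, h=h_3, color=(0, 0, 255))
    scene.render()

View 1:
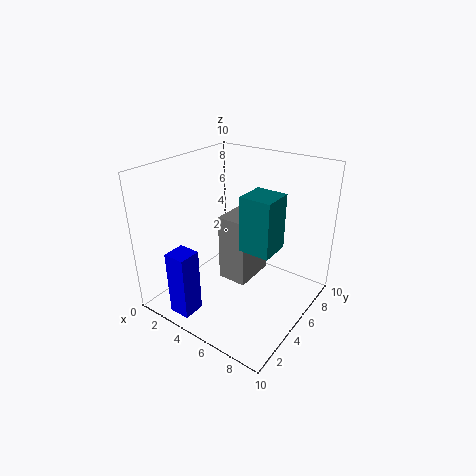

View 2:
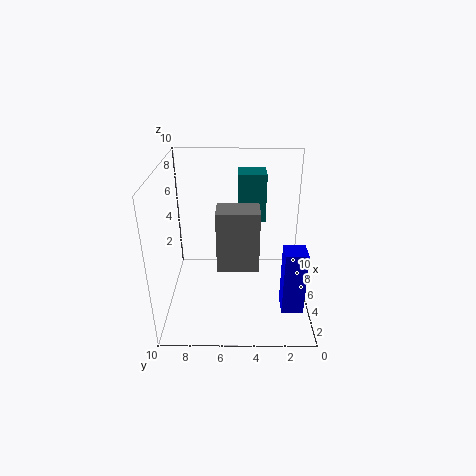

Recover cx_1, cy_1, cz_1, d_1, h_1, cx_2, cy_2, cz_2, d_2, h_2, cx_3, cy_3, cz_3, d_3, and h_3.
cx_1 = 4.5
cy_1 = 3.5
cz_1 = 2.5
d_1 = 3
h_1 = 4.5
cx_2 = 6.5
cy_2 = 3
cz_2 = 5.5
d_2 = 2
h_2 = 3.5
cx_3 = 2.5
cy_3 = 0.5
cz_3 = 0.5
d_3 = 1.5
h_3 = 4.5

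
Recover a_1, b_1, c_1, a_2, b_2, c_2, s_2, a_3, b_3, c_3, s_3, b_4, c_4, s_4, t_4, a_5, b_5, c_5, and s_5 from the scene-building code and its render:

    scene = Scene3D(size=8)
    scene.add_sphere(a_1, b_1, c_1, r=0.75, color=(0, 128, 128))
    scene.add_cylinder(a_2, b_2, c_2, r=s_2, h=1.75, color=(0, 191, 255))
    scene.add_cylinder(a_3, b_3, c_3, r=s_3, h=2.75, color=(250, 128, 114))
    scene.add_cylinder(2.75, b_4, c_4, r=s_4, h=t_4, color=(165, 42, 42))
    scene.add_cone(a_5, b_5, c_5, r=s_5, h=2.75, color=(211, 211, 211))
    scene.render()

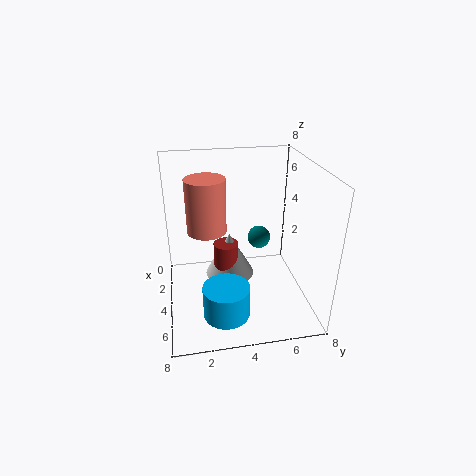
a_1 = 1
b_1 = 6
c_1 = 2.25
a_2 = 6
b_2 = 3
c_2 = 0.5
s_2 = 1.25
a_3 = 4.75
b_3 = 2.25
c_3 = 5
s_3 = 1
b_4 = 3.5
c_4 = 0.25
s_4 = 0.75
t_4 = 2.75
a_5 = 2.5
b_5 = 3.75
c_5 = 0.75
s_5 = 1.5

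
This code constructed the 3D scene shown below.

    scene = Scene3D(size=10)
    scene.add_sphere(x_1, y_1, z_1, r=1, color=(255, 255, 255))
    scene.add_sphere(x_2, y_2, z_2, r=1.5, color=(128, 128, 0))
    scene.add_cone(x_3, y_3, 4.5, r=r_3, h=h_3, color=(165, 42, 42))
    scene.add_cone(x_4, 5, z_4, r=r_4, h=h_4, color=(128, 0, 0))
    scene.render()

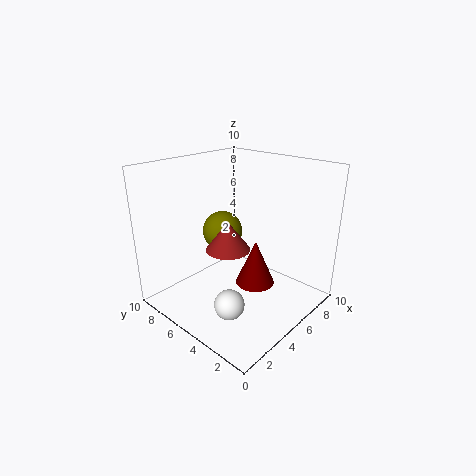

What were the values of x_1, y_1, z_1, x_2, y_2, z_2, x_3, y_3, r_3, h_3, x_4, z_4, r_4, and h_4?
x_1 = 2.5; y_1 = 3.5; z_1 = 1.5; x_2 = 6; y_2 = 7.5; z_2 = 4.5; x_3 = 4; y_3 = 5; r_3 = 1.5; h_3 = 2; x_4 = 7; z_4 = 0.5; r_4 = 1.5; h_4 = 3.5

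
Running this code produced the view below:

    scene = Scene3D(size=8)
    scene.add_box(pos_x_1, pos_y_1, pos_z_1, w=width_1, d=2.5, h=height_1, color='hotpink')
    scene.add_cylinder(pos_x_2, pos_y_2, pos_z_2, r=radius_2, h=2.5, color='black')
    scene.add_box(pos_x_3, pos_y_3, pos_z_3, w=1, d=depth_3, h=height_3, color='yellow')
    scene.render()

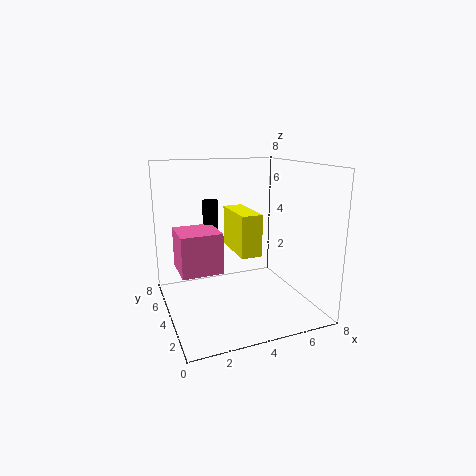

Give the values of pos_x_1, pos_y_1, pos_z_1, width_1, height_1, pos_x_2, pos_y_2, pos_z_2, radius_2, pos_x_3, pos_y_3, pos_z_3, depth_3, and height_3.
pos_x_1 = 1
pos_y_1 = 5
pos_z_1 = 1.5
width_1 = 2.5
height_1 = 2.5
pos_x_2 = 3.5
pos_y_2 = 7.5
pos_z_2 = 3
radius_2 = 0.5
pos_x_3 = 3
pos_y_3 = 1
pos_z_3 = 4
depth_3 = 2.5
height_3 = 2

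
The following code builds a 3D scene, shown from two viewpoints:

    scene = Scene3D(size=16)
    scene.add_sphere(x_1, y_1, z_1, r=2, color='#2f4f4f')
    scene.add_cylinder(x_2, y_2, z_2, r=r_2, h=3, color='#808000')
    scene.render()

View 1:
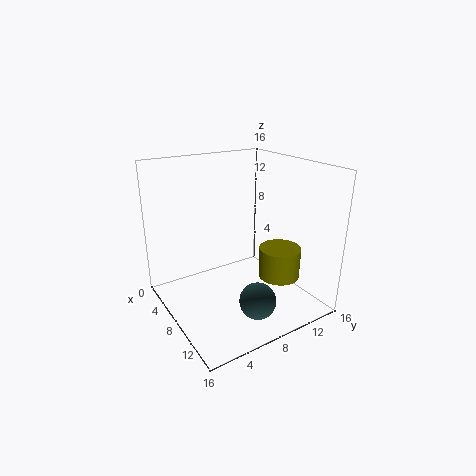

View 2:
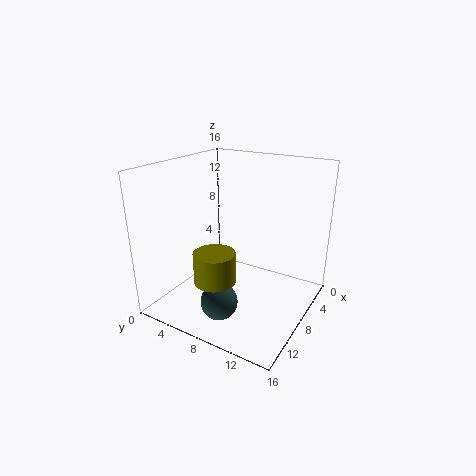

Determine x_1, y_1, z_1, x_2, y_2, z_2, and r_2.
x_1 = 12; y_1 = 8; z_1 = 2; x_2 = 14; y_2 = 9; z_2 = 6; r_2 = 2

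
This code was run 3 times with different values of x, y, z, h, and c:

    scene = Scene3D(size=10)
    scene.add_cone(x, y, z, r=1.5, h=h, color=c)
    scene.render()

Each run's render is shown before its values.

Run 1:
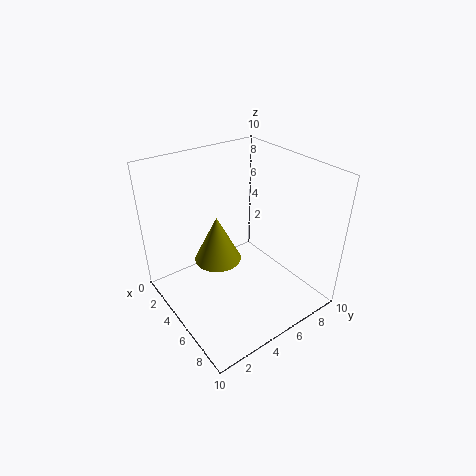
x = 5.5; y = 3; z = 4.5; h = 3; c = 'olive'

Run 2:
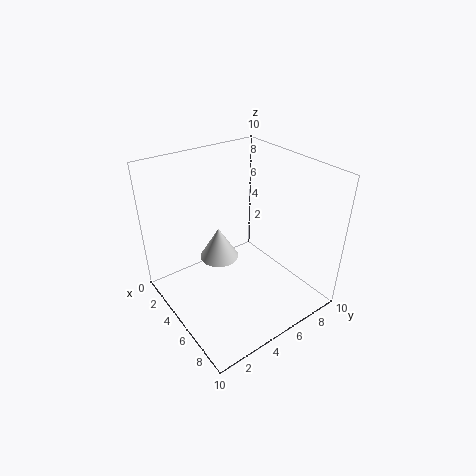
x = 2.5; y = 5; z = 2; h = 2.5; c = 'lightgray'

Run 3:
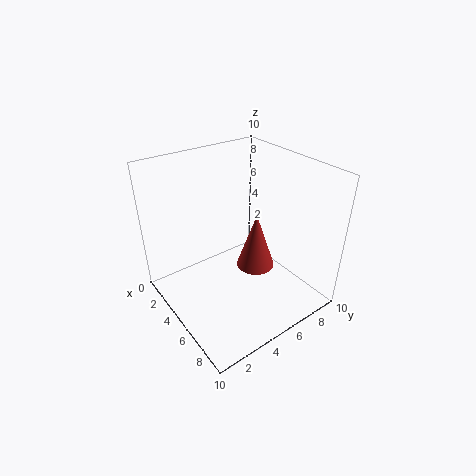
x = 4; y = 7.5; z = 1; h = 4.5; c = 'brown'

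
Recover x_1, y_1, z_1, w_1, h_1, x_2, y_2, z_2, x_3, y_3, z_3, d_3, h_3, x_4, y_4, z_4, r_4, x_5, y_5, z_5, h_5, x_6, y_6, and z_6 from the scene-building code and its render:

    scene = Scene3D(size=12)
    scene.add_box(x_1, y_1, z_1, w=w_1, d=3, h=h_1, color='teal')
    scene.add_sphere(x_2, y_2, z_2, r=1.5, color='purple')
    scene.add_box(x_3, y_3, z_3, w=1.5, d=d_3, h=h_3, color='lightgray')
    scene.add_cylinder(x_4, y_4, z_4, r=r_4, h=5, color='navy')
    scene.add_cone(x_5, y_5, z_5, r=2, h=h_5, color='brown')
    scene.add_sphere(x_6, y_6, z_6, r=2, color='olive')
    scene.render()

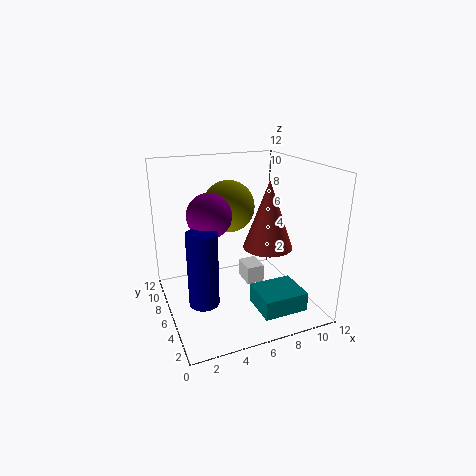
x_1 = 6, y_1 = 0.5, z_1 = 1.5, w_1 = 3.5, h_1 = 1.5, x_2 = 2.5, y_2 = 2.5, z_2 = 9.5, x_3 = 6.5, y_3 = 5, z_3 = 2, d_3 = 2, h_3 = 1.5, x_4 = 1.5, y_4 = 1, z_4 = 4, r_4 = 1, x_5 = 8, y_5 = 4.5, z_5 = 5.5, h_5 = 5.5, x_6 = 5, y_6 = 5.5, z_6 = 9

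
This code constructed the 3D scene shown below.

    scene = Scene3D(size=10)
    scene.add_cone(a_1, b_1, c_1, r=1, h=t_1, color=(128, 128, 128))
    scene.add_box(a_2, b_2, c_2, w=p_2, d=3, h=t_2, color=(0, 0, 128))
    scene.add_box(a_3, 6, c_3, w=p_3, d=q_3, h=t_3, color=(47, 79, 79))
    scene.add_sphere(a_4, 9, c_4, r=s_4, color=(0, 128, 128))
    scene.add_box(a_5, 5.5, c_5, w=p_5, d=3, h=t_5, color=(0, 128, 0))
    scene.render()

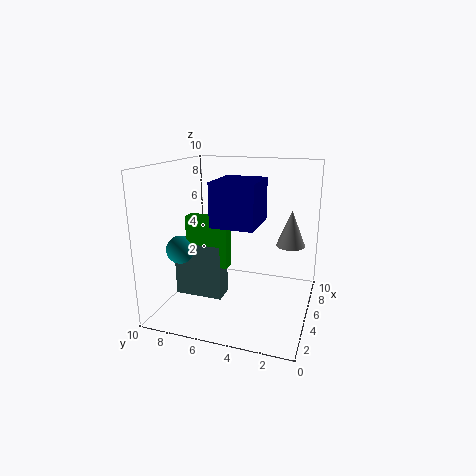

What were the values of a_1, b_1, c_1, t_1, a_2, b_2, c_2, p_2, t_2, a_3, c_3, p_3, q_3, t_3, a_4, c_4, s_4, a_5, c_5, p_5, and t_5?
a_1 = 6, b_1 = 1.5, c_1 = 4.5, t_1 = 2.5, a_2 = 3.5, b_2 = 3.5, c_2 = 6, p_2 = 3.5, t_2 = 3, a_3 = 4, c_3 = 0.5, p_3 = 1.5, q_3 = 3.5, t_3 = 4, a_4 = 4, c_4 = 4, s_4 = 1, a_5 = 4, c_5 = 3, p_5 = 1, t_5 = 3.5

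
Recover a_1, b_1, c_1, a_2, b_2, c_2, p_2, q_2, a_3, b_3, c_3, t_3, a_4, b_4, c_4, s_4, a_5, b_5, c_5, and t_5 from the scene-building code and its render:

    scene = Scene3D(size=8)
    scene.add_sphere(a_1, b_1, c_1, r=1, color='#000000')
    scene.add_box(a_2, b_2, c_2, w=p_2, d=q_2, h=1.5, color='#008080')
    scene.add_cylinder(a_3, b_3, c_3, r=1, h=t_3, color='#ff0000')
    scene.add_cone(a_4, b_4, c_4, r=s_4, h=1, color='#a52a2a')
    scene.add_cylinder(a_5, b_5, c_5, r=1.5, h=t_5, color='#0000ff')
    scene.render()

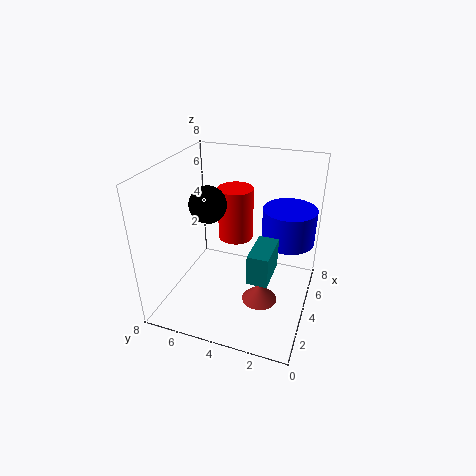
a_1 = 3.5
b_1 = 5.5
c_1 = 6
a_2 = 1
b_2 = 1.5
c_2 = 3.5
p_2 = 2
q_2 = 1
a_3 = 5
b_3 = 4.5
c_3 = 3.5
t_3 = 3
a_4 = 3.5
b_4 = 2.5
c_4 = 0.5
s_4 = 1
a_5 = 5.5
b_5 = 1.5
c_5 = 3.5
t_5 = 2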